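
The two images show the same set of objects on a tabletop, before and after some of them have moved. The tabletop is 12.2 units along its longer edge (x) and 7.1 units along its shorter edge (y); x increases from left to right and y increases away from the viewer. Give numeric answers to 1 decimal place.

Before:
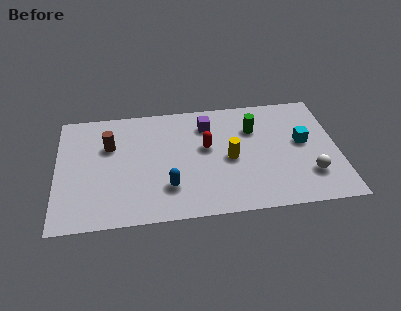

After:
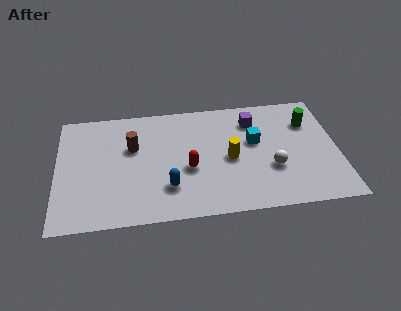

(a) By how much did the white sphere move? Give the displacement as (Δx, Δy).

(-1.6, 0.6)

The white sphere was at about (10.9, 1.9) and moved to about (9.3, 2.5).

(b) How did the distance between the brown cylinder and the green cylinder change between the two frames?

+1.4

The distance was about 6.3 in the first image and 7.7 in the second, so they moved 1.4 units further apart.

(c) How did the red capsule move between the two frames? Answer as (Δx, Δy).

(-0.8, -1.2)

The red capsule started near (6.5, 4.1) and ended near (5.7, 2.9).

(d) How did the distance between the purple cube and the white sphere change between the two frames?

-2.5

Before: roughly 5.6 units apart; after: 3.1. That's 2.5 units closer together.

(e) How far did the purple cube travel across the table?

2.0

From (6.6, 5.5) to (8.6, 5.5), the purple cube covered √(2.0² + 0.0²) ≈ 2.0 units.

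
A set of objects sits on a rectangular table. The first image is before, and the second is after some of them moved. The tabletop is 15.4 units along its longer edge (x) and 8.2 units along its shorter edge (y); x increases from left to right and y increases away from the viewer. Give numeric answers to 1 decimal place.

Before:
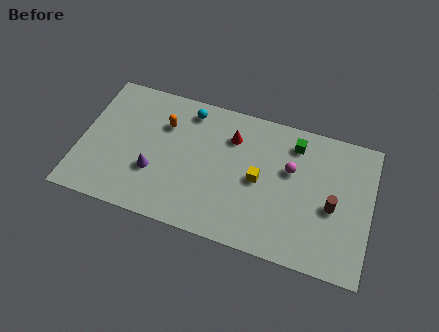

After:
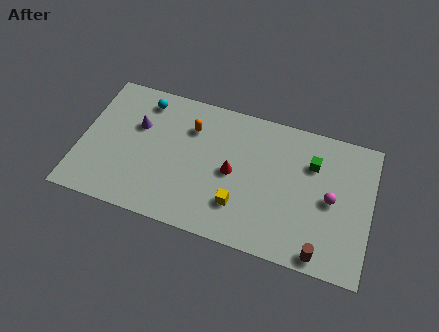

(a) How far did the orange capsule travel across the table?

1.4

From (4.3, 5.8) to (5.7, 6.0), the orange capsule covered √(1.4² + 0.2²) ≈ 1.4 units.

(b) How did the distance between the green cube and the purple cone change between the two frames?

+1.1

Before: roughly 8.2 units apart; after: 9.3. That's 1.1 units further apart.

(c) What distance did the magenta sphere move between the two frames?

2.5

From (11.1, 5.1) to (13.3, 4.0), the magenta sphere covered √(2.2² + 1.1²) ≈ 2.5 units.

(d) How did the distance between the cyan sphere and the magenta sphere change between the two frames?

+4.7

Before: roughly 5.9 units apart; after: 10.6. That's 4.7 units further apart.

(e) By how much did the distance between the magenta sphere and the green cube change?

+0.5

The distance was about 1.6 in the first image and 2.1 in the second, so they moved 0.5 units further apart.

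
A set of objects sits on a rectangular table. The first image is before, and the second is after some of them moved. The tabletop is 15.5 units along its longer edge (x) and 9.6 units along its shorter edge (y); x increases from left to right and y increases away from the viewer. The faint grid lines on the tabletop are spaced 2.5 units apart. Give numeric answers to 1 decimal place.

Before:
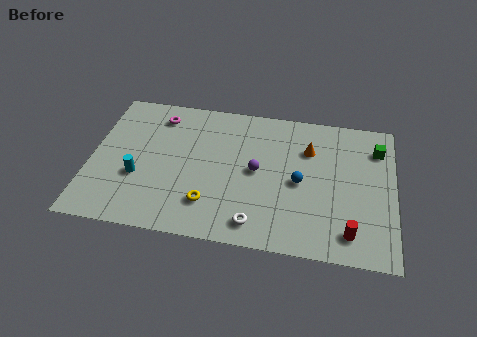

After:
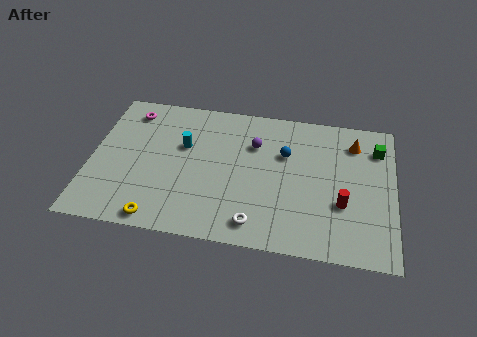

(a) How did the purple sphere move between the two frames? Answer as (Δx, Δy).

(-0.2, 1.8)

From the two frames, the purple sphere sits at roughly (8.5, 4.9) before and (8.3, 6.7) after.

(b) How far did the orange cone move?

2.4

The orange cone was near (11.1, 6.8) before and (13.4, 7.6) after, so it travelled √(2.3² + 0.8²) ≈ 2.4 units.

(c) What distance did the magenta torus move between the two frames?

1.5

From (3.3, 7.9) to (1.8, 8.0), the magenta torus covered √(1.5² + 0.1²) ≈ 1.5 units.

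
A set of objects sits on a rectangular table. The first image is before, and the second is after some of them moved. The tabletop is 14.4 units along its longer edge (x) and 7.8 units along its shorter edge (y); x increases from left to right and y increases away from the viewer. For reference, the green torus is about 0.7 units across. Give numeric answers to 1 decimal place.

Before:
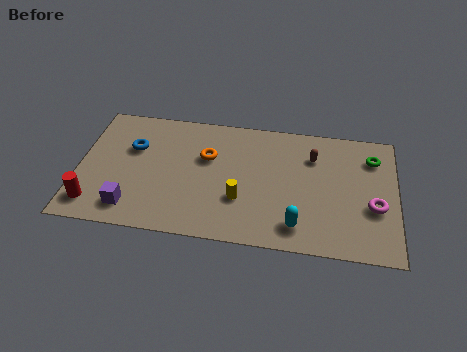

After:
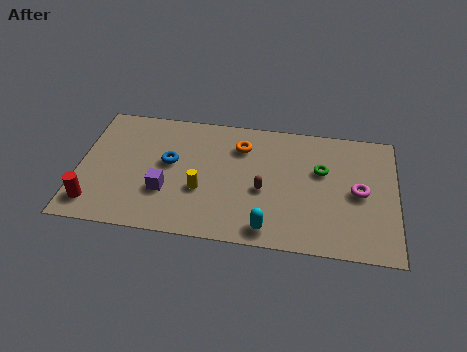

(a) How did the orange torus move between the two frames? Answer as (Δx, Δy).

(1.5, 0.9)

The orange torus was at about (5.8, 5.0) and moved to about (7.3, 5.9).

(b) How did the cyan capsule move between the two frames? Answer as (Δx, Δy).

(-1.3, -0.4)

The cyan capsule started near (10.0, 1.4) and ended near (8.7, 1.0).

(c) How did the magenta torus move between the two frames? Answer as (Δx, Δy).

(-0.7, 0.8)

From the two frames, the magenta torus sits at roughly (13.4, 3.0) before and (12.7, 3.8) after.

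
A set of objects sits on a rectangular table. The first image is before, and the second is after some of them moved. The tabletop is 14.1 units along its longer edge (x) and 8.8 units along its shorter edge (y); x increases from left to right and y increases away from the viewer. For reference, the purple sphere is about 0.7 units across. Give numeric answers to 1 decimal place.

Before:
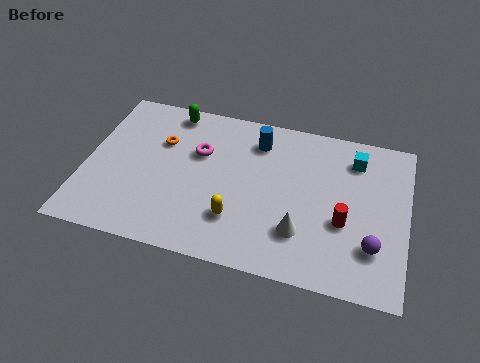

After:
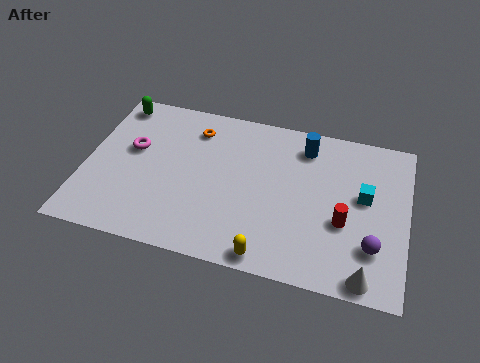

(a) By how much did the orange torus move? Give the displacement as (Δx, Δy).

(1.4, 1.1)

The orange torus started near (3.2, 5.9) and ended near (4.6, 7.0).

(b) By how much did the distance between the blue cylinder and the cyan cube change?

-0.8

Before: roughly 4.3 units apart; after: 3.5. That's 0.8 units closer together.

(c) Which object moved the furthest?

the white cone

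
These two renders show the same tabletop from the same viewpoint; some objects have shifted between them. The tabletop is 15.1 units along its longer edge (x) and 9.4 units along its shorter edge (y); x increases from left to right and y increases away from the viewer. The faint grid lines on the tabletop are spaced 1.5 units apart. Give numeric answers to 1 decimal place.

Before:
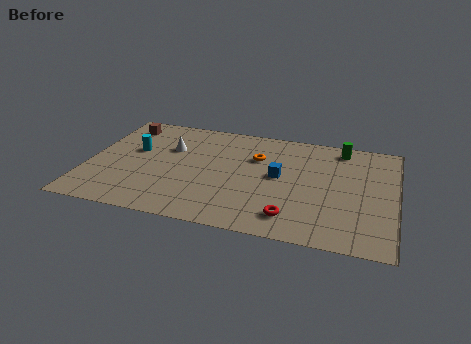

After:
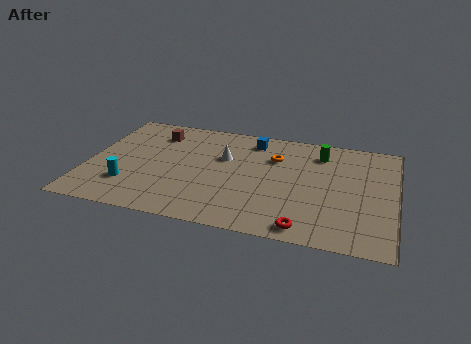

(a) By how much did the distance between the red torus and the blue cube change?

+4.1

Before: roughly 3.4 units apart; after: 7.5. That's 4.1 units further apart.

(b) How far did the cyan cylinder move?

3.1

The cyan cylinder was near (2.2, 5.6) before and (2.2, 2.5) after, so it travelled √(0.0² + 3.1²) ≈ 3.1 units.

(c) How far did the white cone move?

2.7

The white cone was near (3.9, 6.2) before and (6.6, 6.0) after, so it travelled √(2.7² + 0.2²) ≈ 2.7 units.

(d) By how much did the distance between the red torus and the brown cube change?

-0.6

The distance was about 10.7 in the first image and 10.1 in the second, so they moved 0.6 units closer together.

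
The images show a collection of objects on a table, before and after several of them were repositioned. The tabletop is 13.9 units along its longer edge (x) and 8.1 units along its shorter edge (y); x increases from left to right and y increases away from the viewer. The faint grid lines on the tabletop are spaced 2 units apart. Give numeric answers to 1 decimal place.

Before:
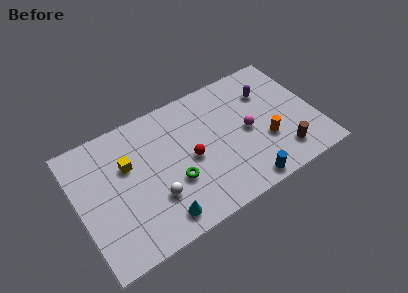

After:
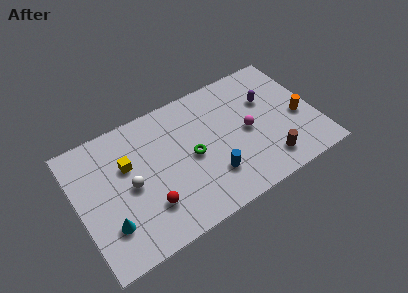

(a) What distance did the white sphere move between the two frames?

1.8

The white sphere moved from about (4.2, 2.5) to (3.0, 3.9), a distance of √(1.2² + 1.4²) ≈ 1.8.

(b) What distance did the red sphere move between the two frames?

3.1

The red sphere moved from about (6.5, 3.8) to (3.8, 2.2), a distance of √(2.7² + 1.6²) ≈ 3.1.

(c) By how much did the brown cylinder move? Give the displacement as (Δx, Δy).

(-0.9, -0.1)

From the two frames, the brown cylinder sits at roughly (11.6, 1.6) before and (10.7, 1.5) after.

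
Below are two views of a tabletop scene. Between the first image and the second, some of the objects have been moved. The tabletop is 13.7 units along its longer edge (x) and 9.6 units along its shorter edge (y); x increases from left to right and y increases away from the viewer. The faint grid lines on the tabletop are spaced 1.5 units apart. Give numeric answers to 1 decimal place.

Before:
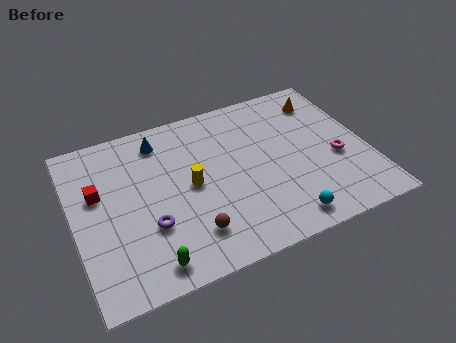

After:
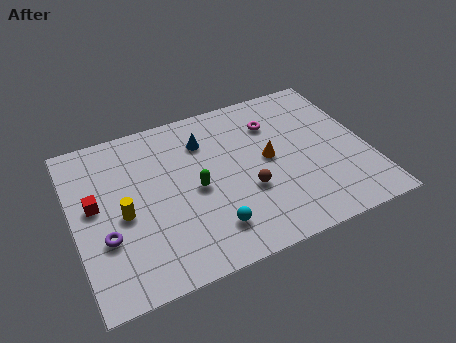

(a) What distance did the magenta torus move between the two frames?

4.1

The magenta torus was near (12.2, 3.9) before and (9.6, 7.1) after, so it travelled √(2.6² + 3.2²) ≈ 4.1 units.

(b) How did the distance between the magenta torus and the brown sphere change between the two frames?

-3.3

The distance was about 7.3 in the first image and 4.0 in the second, so they moved 3.3 units closer together.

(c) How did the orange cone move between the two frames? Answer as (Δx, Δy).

(-3.0, -2.7)

The orange cone was at about (12.1, 7.7) and moved to about (9.1, 5.0).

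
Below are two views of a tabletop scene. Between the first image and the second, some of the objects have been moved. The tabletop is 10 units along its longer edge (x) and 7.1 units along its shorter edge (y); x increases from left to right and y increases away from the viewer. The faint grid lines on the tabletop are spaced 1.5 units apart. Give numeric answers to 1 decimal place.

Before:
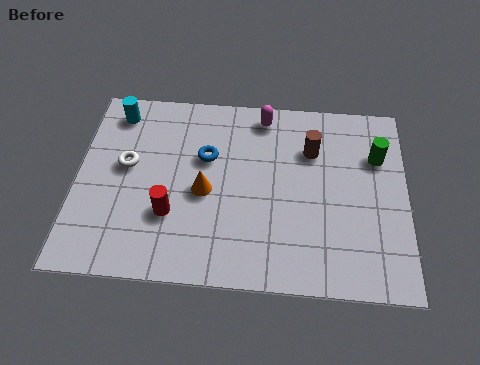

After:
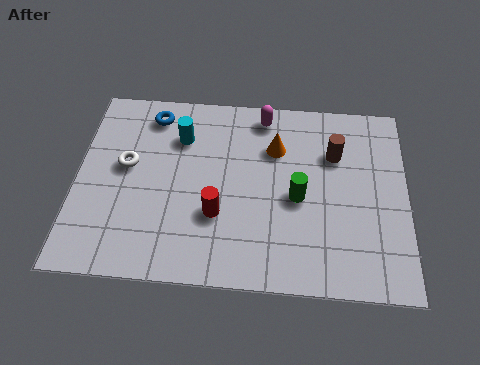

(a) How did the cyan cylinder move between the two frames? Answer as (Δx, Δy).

(2.0, -0.8)

The cyan cylinder started near (1.1, 6.0) and ended near (3.1, 5.2).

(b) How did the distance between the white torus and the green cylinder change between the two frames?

-2.4

The distance was about 7.7 in the first image and 5.3 in the second, so they moved 2.4 units closer together.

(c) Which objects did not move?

the magenta capsule and the white torus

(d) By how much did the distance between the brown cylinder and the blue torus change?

+2.5

They were about 3.2 units apart before and 5.7 after — 2.5 units further apart.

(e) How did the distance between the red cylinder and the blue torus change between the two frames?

+1.8

Before: roughly 2.4 units apart; after: 4.2. That's 1.8 units further apart.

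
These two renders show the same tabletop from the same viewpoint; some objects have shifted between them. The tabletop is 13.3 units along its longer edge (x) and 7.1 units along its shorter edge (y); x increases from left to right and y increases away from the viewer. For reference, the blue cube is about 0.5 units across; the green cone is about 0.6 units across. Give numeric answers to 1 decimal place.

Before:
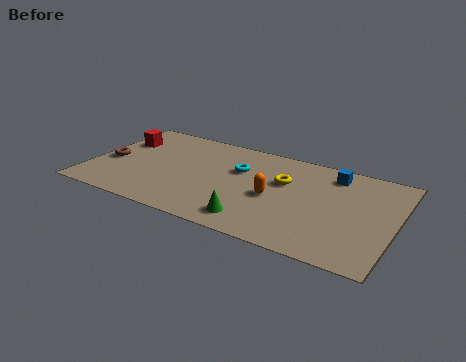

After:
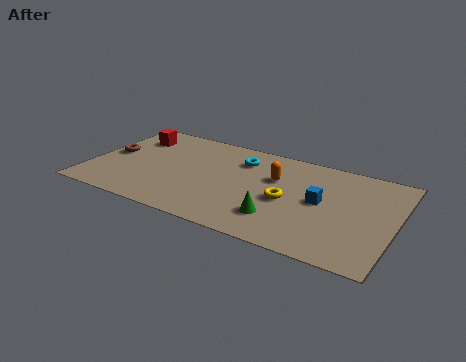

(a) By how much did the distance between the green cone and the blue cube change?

-3.0

The distance was about 5.5 in the first image and 2.5 in the second, so they moved 3.0 units closer together.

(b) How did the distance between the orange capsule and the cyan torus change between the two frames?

-0.4

They were about 2.2 units apart before and 1.8 after — 0.4 units closer together.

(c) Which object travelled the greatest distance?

the blue cube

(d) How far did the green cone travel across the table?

1.2

From (7.5, 1.2) to (8.5, 1.8), the green cone covered √(1.0² + 0.6²) ≈ 1.2 units.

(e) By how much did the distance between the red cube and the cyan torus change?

-0.5

Before: roughly 5.4 units apart; after: 4.9. That's 0.5 units closer together.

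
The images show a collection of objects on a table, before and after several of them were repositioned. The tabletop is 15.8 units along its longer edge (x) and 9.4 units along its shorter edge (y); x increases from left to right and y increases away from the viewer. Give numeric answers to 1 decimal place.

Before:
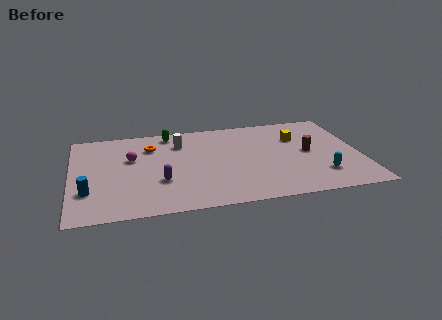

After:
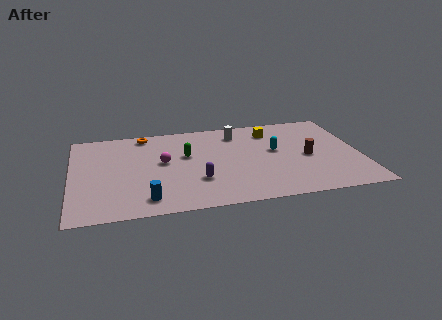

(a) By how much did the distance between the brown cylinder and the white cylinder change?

-2.4

They were about 7.4 units apart before and 5.0 after — 2.4 units closer together.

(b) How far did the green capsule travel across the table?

2.7

From (5.5, 8.3) to (6.3, 5.7), the green capsule covered √(0.8² + 2.6²) ≈ 2.7 units.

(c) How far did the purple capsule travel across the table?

2.0

From (4.8, 3.2) to (6.8, 2.9), the purple capsule covered √(2.0² + 0.3²) ≈ 2.0 units.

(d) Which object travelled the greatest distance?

the cyan capsule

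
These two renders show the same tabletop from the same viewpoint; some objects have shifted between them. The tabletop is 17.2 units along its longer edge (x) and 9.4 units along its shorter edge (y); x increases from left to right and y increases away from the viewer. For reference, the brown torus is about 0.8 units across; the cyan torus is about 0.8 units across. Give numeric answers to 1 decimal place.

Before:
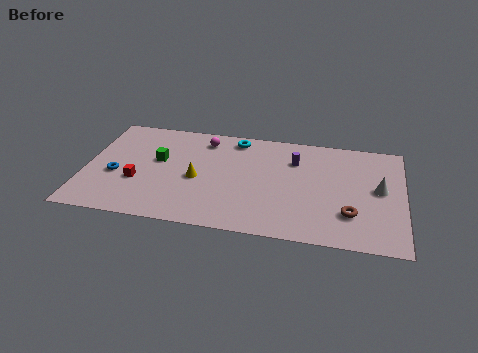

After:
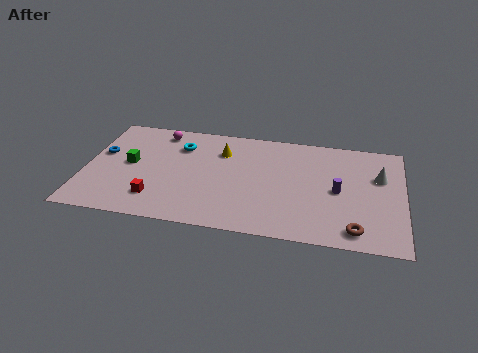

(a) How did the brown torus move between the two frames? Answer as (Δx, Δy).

(0.3, -1.3)

The brown torus was at about (14.4, 2.6) and moved to about (14.7, 1.3).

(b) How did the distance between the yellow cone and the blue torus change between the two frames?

+2.2

The distance was about 4.4 in the first image and 6.6 in the second, so they moved 2.2 units further apart.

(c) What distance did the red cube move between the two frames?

1.7

From (2.9, 3.4) to (4.0, 2.1), the red cube covered √(1.1² + 1.3²) ≈ 1.7 units.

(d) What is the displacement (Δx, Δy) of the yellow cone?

(1.2, 2.7)

The yellow cone started near (6.1, 4.2) and ended near (7.3, 6.9).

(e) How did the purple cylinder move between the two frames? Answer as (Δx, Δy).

(2.4, -2.3)

From the two frames, the purple cylinder sits at roughly (11.3, 6.8) before and (13.7, 4.5) after.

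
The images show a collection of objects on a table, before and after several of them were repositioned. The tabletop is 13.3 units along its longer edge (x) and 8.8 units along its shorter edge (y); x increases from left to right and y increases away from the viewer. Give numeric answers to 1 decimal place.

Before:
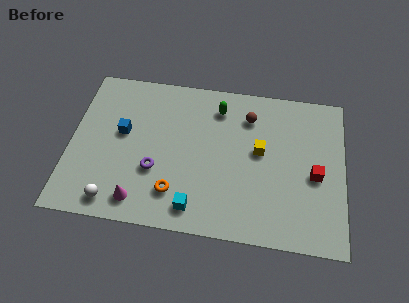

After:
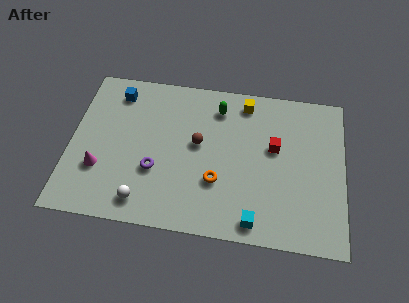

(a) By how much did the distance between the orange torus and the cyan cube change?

+1.5

The distance was about 1.2 in the first image and 2.7 in the second, so they moved 1.5 units further apart.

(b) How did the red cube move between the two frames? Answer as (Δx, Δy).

(-2.0, 1.3)

From the two frames, the red cube sits at roughly (11.9, 3.9) before and (9.9, 5.2) after.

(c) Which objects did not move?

the purple torus and the green capsule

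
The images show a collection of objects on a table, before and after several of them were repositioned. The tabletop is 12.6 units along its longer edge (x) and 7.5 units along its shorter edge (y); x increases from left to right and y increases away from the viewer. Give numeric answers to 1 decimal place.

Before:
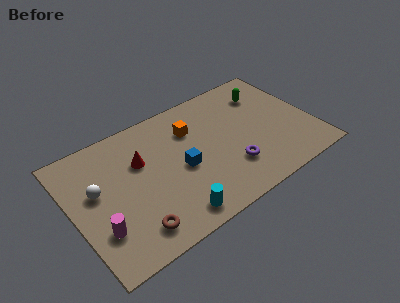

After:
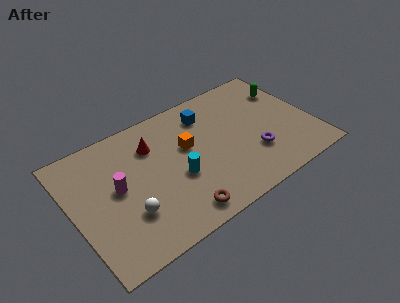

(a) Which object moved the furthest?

the blue cube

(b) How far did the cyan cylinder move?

2.1

The cyan cylinder moved from about (4.7, 1.0) to (5.3, 3.0), a distance of √(0.6² + 2.0²) ≈ 2.1.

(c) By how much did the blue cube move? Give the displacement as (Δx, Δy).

(1.8, 2.5)

From the two frames, the blue cube sits at roughly (5.6, 3.4) before and (7.4, 5.9) after.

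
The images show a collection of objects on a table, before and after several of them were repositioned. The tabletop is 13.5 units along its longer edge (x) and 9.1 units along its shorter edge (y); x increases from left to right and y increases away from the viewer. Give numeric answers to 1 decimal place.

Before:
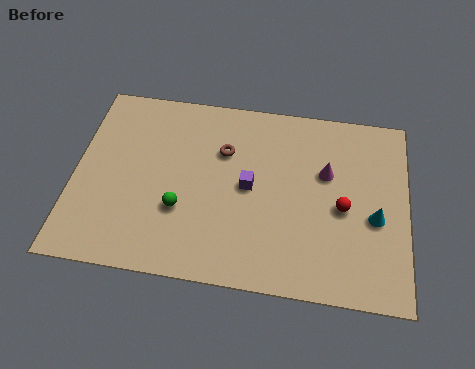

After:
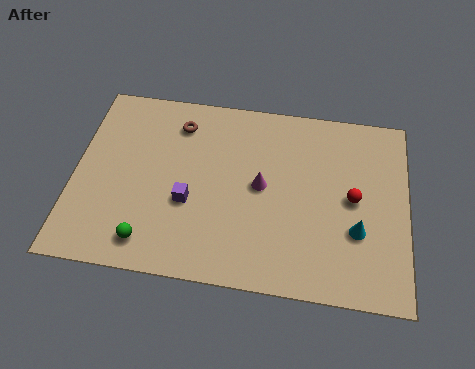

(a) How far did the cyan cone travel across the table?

1.0

The cyan cone moved from about (12.2, 3.8) to (11.5, 3.1), a distance of √(0.7² + 0.7²) ≈ 1.0.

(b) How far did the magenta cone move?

2.8

From (10.2, 5.7) to (7.6, 4.7), the magenta cone covered √(2.6² + 1.0²) ≈ 2.8 units.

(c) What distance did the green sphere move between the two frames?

2.1

The green sphere moved from about (4.4, 3.1) to (3.2, 1.4), a distance of √(1.2² + 1.7²) ≈ 2.1.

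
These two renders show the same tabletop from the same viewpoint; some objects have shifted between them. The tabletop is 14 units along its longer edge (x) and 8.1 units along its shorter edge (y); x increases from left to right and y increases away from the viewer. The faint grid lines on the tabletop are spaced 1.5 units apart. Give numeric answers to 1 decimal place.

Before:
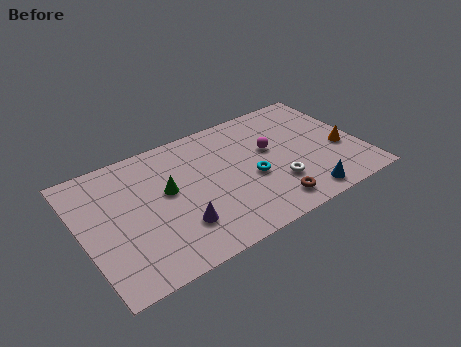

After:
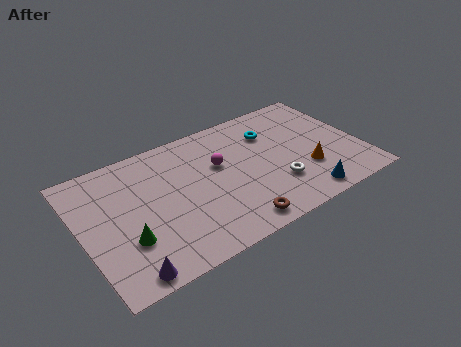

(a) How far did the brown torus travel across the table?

1.9

The brown torus moved from about (9.0, 1.3) to (7.1, 1.0), a distance of √(1.9² + 0.3²) ≈ 1.9.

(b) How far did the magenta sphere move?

2.6

From (9.6, 4.8) to (7.0, 5.0), the magenta sphere covered √(2.6² + 0.2²) ≈ 2.6 units.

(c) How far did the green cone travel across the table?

3.0

The green cone moved from about (4.3, 4.6) to (2.0, 2.6), a distance of √(2.3² + 2.0²) ≈ 3.0.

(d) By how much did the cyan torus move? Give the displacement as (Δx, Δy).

(1.4, 2.5)

From the two frames, the cyan torus sits at roughly (8.4, 3.4) before and (9.8, 5.9) after.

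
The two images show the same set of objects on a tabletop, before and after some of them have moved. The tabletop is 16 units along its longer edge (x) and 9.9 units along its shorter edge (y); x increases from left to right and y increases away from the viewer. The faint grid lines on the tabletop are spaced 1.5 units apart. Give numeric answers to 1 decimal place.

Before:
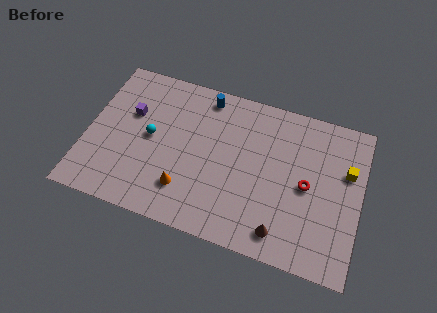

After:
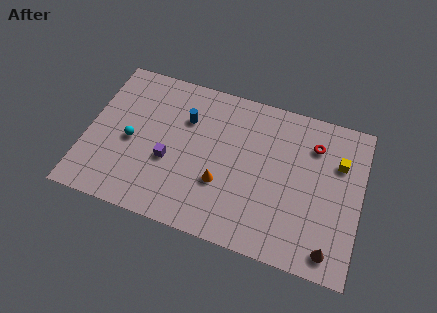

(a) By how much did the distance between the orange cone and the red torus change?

-0.8

The distance was about 7.3 in the first image and 6.5 in the second, so they moved 0.8 units closer together.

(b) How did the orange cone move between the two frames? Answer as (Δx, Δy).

(2.0, 1.0)

From the two frames, the orange cone sits at roughly (6.0, 2.4) before and (8.0, 3.4) after.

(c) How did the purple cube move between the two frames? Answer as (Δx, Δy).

(2.5, -2.4)

From the two frames, the purple cube sits at roughly (2.4, 6.3) before and (4.9, 3.9) after.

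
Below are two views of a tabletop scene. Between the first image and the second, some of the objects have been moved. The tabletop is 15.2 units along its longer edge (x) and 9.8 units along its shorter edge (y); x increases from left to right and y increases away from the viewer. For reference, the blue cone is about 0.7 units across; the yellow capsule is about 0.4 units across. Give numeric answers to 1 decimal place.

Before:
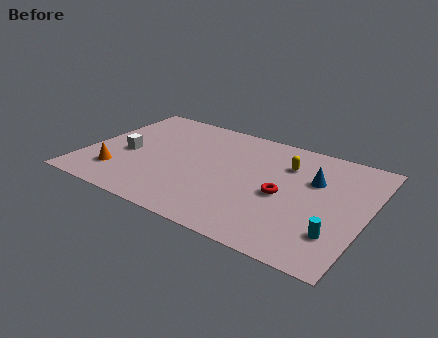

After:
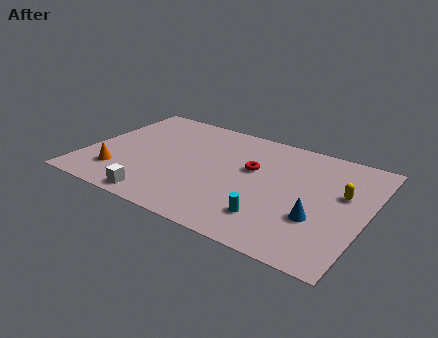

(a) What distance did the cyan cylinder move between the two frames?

3.4

From (13.9, 2.5) to (10.5, 2.2), the cyan cylinder covered √(3.4² + 0.3²) ≈ 3.4 units.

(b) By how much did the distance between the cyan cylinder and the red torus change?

+0.4

The distance was about 3.6 in the first image and 4.0 in the second, so they moved 0.4 units further apart.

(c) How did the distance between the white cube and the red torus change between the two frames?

-2.1

Before: roughly 8.6 units apart; after: 6.5. That's 2.1 units closer together.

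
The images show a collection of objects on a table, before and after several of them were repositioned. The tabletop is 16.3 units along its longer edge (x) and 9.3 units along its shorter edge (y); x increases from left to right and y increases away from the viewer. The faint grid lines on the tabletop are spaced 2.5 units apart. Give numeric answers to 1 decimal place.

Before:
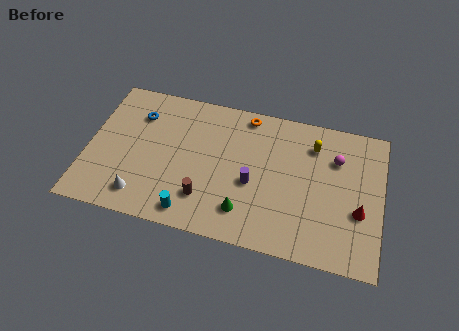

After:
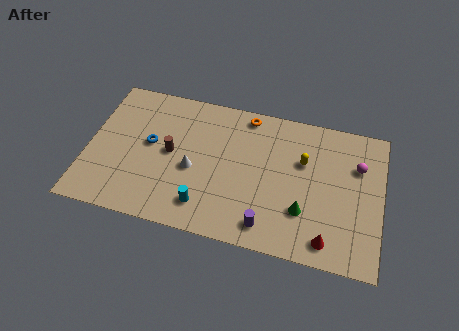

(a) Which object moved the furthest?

the white cone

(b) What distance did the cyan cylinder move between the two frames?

0.9

The cyan cylinder was near (6.0, 1.2) before and (6.7, 1.8) after, so it travelled √(0.7² + 0.6²) ≈ 0.9 units.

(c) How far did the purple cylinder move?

2.7

The purple cylinder was near (9.2, 3.9) before and (10.2, 1.4) after, so it travelled √(1.0² + 2.5²) ≈ 2.7 units.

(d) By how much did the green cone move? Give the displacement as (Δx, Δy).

(3.2, 0.8)

The green cone started near (8.9, 2.0) and ended near (12.1, 2.8).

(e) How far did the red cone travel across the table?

2.7

The red cone moved from about (15.1, 3.5) to (13.5, 1.3), a distance of √(1.6² + 2.2²) ≈ 2.7.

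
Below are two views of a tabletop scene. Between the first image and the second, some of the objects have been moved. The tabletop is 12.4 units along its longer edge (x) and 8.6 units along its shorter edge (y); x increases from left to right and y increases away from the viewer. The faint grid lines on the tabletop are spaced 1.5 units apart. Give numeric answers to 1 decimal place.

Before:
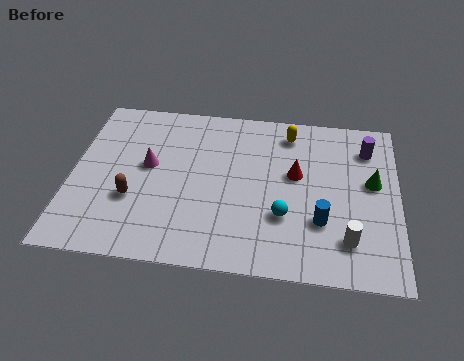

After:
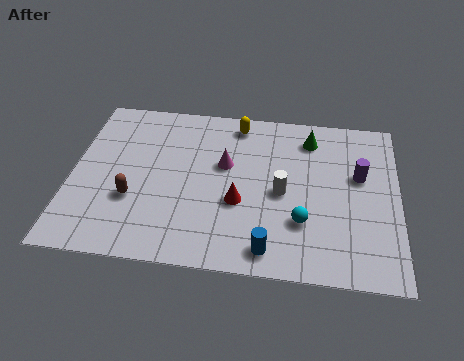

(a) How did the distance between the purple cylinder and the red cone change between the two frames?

+1.7

They were about 3.2 units apart before and 4.9 after — 1.7 units further apart.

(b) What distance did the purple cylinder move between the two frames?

1.5

The purple cylinder was near (11.2, 6.7) before and (10.9, 5.2) after, so it travelled √(0.3² + 1.5²) ≈ 1.5 units.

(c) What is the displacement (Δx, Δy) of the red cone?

(-2.1, -1.7)

The red cone started near (8.5, 5.0) and ended near (6.4, 3.3).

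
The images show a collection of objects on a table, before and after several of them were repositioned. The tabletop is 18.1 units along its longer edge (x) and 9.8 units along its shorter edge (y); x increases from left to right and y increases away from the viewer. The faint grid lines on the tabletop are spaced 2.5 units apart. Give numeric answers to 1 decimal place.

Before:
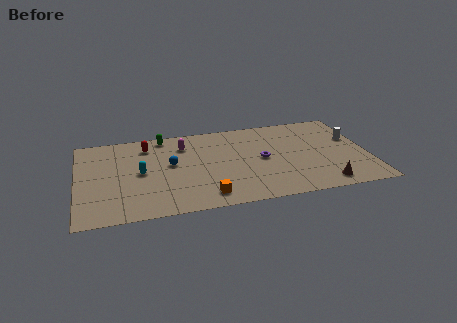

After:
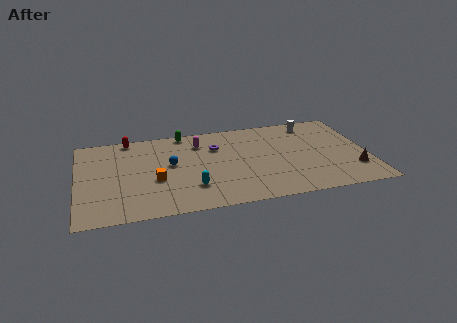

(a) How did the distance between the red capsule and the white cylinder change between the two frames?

-1.4

They were about 13.0 units apart before and 11.6 after — 1.4 units closer together.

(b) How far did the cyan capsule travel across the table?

3.9

The cyan capsule was near (3.9, 4.9) before and (7.0, 2.6) after, so it travelled √(3.1² + 2.3²) ≈ 3.9 units.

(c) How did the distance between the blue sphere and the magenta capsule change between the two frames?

+0.6

The distance was about 2.2 in the first image and 2.8 in the second, so they moved 0.6 units further apart.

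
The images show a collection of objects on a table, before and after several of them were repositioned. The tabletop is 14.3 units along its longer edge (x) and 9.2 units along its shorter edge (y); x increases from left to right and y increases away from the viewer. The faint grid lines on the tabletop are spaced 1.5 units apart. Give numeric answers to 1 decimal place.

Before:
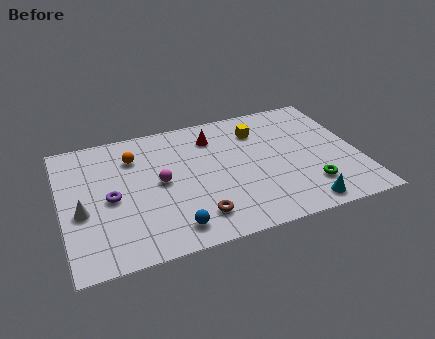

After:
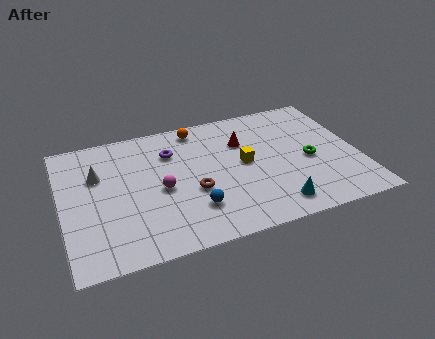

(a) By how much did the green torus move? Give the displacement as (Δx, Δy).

(0.2, 1.9)

From the two frames, the green torus sits at roughly (11.7, 2.2) before and (11.9, 4.1) after.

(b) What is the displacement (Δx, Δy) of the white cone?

(0.9, 2.3)

From the two frames, the white cone sits at roughly (0.9, 3.8) before and (1.8, 6.1) after.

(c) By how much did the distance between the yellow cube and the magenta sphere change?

-1.4

The distance was about 5.5 in the first image and 4.1 in the second, so they moved 1.4 units closer together.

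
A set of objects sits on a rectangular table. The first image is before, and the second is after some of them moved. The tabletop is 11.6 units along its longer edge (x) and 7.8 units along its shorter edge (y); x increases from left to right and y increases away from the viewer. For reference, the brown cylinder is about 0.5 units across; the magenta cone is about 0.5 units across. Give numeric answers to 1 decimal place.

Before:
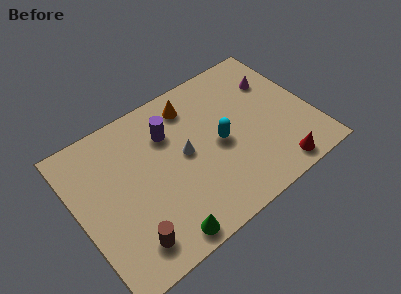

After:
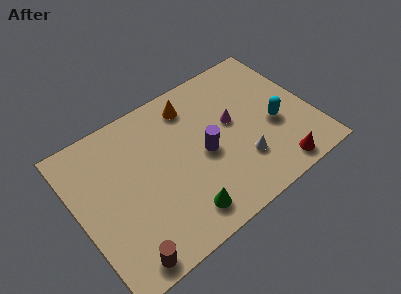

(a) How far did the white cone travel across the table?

3.1

From (5.3, 4.1) to (7.8, 2.2), the white cone covered √(2.5² + 1.9²) ≈ 3.1 units.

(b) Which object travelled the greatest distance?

the white cone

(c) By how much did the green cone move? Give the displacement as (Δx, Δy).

(1.1, 0.5)

The green cone started near (3.5, 0.8) and ended near (4.6, 1.3).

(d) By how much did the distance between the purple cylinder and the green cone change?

-2.2

The distance was about 5.0 in the first image and 2.8 in the second, so they moved 2.2 units closer together.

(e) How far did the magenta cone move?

2.6

From (10.2, 5.5) to (7.8, 4.4), the magenta cone covered √(2.4² + 1.1²) ≈ 2.6 units.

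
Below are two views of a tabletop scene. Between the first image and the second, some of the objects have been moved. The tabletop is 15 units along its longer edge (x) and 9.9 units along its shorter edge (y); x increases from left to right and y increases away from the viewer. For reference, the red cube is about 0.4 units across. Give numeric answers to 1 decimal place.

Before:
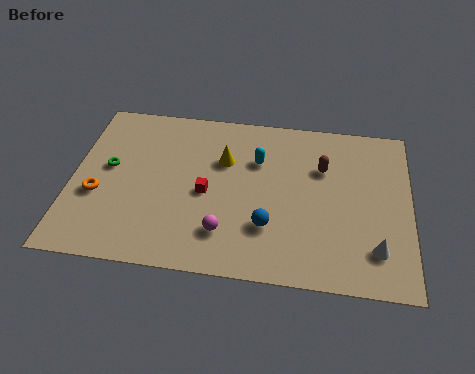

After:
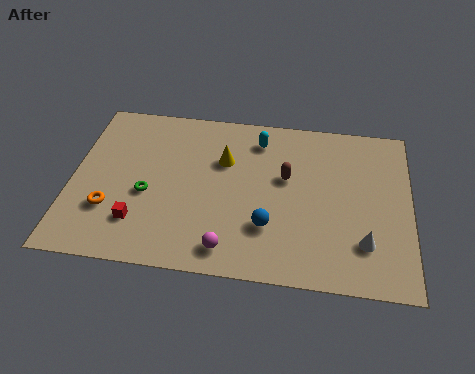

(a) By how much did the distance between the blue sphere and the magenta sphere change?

+0.3

The distance was about 2.0 in the first image and 2.3 in the second, so they moved 0.3 units further apart.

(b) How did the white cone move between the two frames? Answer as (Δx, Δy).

(-0.5, 0.3)

The white cone was at about (13.5, 2.2) and moved to about (13.0, 2.5).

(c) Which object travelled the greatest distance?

the red cube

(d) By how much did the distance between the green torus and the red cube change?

-2.8

They were about 4.5 units apart before and 1.7 after — 2.8 units closer together.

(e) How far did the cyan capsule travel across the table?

1.3

The cyan capsule moved from about (8.2, 6.8) to (8.2, 8.1), a distance of √(0.0² + 1.3²) ≈ 1.3.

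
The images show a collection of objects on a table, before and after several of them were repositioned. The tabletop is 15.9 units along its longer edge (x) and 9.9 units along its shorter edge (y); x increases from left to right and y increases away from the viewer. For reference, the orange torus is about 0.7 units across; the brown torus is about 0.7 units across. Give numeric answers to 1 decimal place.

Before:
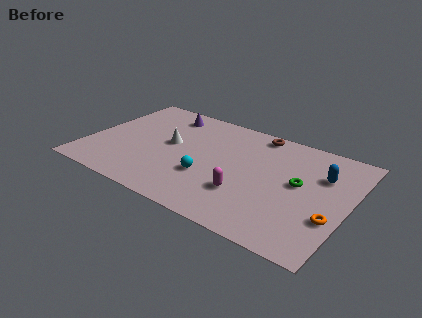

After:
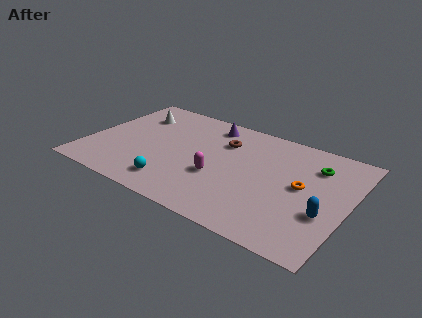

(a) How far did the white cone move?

3.3

The white cone was near (4.9, 5.4) before and (2.3, 7.4) after, so it travelled √(2.6² + 2.0²) ≈ 3.3 units.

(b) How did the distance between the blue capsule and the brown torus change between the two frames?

+2.8

They were about 4.8 units apart before and 7.6 after — 2.8 units further apart.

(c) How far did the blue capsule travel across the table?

3.4

The blue capsule moved from about (14.1, 6.8) to (14.7, 3.5), a distance of √(0.6² + 3.3²) ≈ 3.4.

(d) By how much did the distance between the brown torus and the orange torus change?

-2.3

The distance was about 7.7 in the first image and 5.4 in the second, so they moved 2.3 units closer together.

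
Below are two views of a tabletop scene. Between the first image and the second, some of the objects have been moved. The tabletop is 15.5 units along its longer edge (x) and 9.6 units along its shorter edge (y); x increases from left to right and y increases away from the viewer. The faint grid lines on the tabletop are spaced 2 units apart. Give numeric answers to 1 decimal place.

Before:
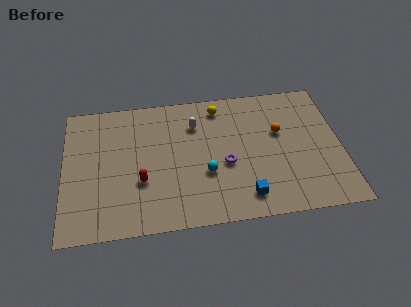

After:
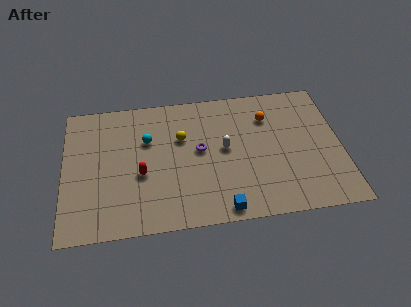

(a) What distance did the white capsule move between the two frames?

2.6

The white capsule was near (7.4, 7.1) before and (9.0, 5.1) after, so it travelled √(1.6² + 2.0²) ≈ 2.6 units.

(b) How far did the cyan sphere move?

4.3

From (7.9, 3.5) to (4.7, 6.3), the cyan sphere covered √(3.2² + 2.8²) ≈ 4.3 units.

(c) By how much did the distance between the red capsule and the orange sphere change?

-0.3

They were about 8.2 units apart before and 7.9 after — 0.3 units closer together.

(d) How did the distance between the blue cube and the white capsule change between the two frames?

-1.9

They were about 6.1 units apart before and 4.2 after — 1.9 units closer together.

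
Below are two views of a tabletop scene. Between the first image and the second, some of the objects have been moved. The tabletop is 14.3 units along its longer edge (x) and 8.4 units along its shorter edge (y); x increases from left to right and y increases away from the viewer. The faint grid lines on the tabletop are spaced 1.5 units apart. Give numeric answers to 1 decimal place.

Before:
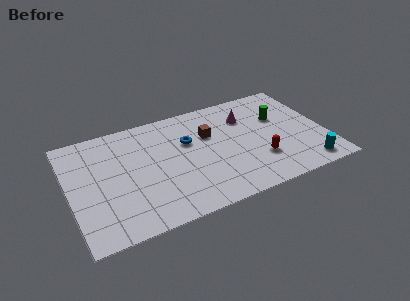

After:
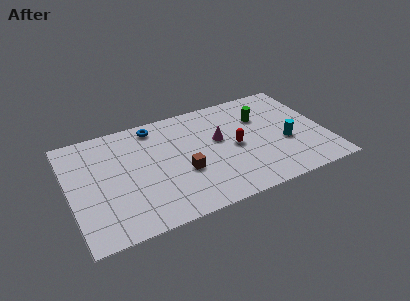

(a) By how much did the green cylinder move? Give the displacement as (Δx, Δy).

(-1.0, 0.4)

The green cylinder was at about (11.9, 5.4) and moved to about (10.9, 5.8).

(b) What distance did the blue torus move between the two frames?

2.5

The blue torus moved from about (6.7, 5.4) to (5.0, 7.3), a distance of √(1.7² + 1.9²) ≈ 2.5.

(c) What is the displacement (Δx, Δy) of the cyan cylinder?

(-0.9, 2.2)

The cyan cylinder was at about (12.9, 1.1) and moved to about (12.0, 3.3).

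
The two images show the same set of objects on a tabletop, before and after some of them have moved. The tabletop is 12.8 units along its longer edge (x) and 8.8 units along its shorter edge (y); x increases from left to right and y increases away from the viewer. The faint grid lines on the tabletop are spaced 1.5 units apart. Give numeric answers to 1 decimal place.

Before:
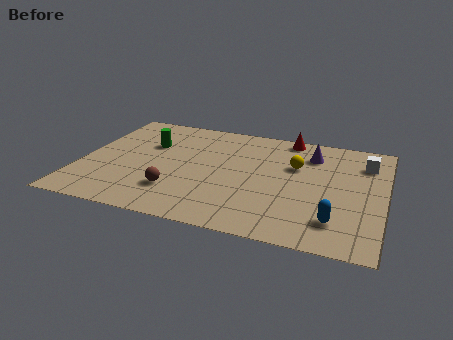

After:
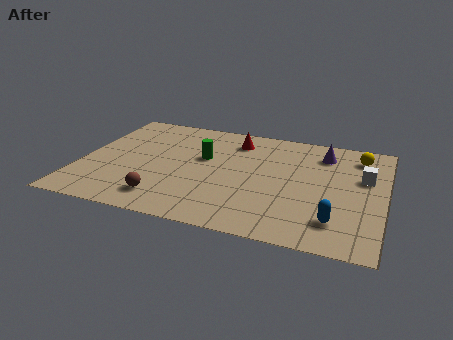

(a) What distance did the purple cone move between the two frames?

0.5

From (9.6, 6.8) to (10.1, 7.0), the purple cone covered √(0.5² + 0.2²) ≈ 0.5 units.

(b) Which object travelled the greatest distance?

the yellow sphere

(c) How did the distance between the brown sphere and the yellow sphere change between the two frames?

+3.7

The distance was about 5.9 in the first image and 9.6 in the second, so they moved 3.7 units further apart.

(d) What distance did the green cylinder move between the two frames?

2.5

From (2.7, 5.8) to (5.1, 5.3), the green cylinder covered √(2.4² + 0.5²) ≈ 2.5 units.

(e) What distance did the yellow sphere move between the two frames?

3.0

From (9.0, 5.7) to (11.6, 7.2), the yellow sphere covered √(2.6² + 1.5²) ≈ 3.0 units.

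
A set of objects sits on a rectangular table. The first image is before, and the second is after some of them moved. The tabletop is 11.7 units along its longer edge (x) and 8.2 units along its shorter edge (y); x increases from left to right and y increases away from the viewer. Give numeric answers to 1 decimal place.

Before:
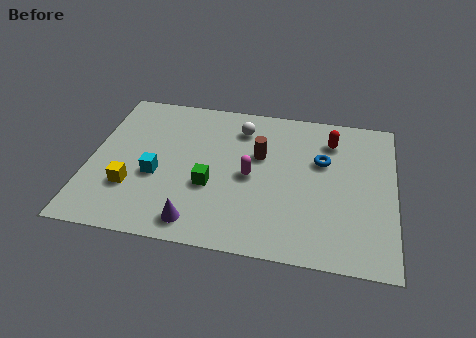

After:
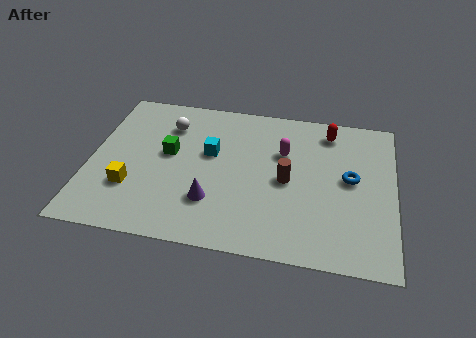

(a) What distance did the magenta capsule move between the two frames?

1.9

From (6.2, 3.9) to (7.4, 5.4), the magenta capsule covered √(1.2² + 1.5²) ≈ 1.9 units.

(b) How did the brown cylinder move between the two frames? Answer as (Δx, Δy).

(1.1, -1.2)

The brown cylinder started near (6.5, 5.1) and ended near (7.6, 3.9).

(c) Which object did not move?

the yellow cube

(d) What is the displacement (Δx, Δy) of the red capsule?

(-0.1, 0.5)

The red capsule was at about (9.2, 6.4) and moved to about (9.1, 6.9).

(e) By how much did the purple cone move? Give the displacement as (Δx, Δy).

(0.5, 1.2)

From the two frames, the purple cone sits at roughly (4.3, 1.1) before and (4.8, 2.3) after.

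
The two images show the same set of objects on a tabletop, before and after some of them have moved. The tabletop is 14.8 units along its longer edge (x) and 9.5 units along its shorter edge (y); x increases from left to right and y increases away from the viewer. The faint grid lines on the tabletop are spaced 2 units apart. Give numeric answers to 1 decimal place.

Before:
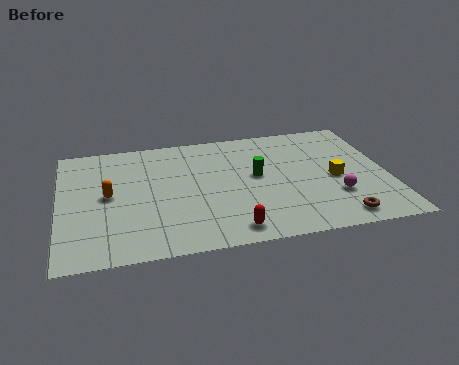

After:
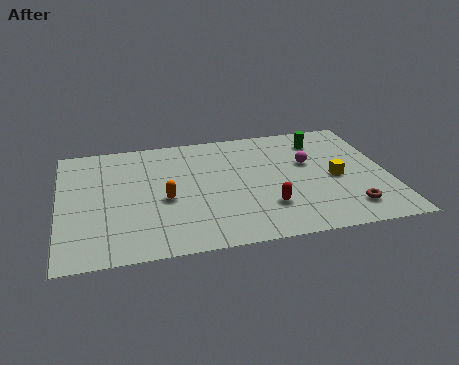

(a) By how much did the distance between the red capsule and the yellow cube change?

-2.2

Before: roughly 5.8 units apart; after: 3.6. That's 2.2 units closer together.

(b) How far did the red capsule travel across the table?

2.2

The red capsule moved from about (7.5, 1.2) to (9.2, 2.6), a distance of √(1.7² + 1.4²) ≈ 2.2.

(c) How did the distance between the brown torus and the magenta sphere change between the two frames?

+2.6

The distance was about 1.7 in the first image and 4.3 in the second, so they moved 2.6 units further apart.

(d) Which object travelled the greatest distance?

the green cylinder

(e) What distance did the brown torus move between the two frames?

0.8

From (12.3, 1.2) to (12.8, 1.8), the brown torus covered √(0.5² + 0.6²) ≈ 0.8 units.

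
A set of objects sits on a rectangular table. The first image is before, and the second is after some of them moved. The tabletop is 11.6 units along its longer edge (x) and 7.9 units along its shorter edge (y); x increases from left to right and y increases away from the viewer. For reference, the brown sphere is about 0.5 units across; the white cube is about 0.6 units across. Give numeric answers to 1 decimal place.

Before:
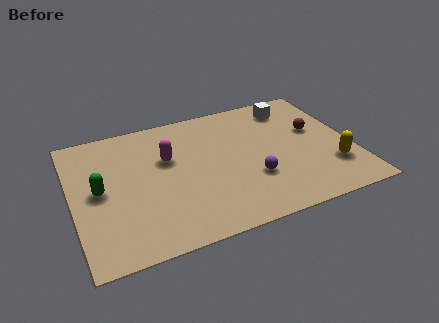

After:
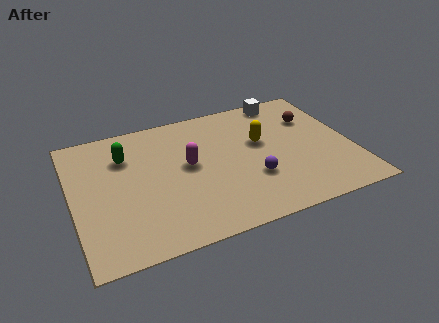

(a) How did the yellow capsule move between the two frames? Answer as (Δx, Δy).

(-2.7, 2.5)

The yellow capsule started near (10.6, 2.2) and ended near (7.9, 4.7).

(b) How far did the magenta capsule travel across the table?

1.1

From (4.0, 5.0) to (4.8, 4.3), the magenta capsule covered √(0.8² + 0.7²) ≈ 1.1 units.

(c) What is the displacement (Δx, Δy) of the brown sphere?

(0.0, 0.8)

The brown sphere started near (10.2, 4.7) and ended near (10.2, 5.5).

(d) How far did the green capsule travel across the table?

2.1

The green capsule moved from about (1.1, 4.0) to (2.3, 5.7), a distance of √(1.2² + 1.7²) ≈ 2.1.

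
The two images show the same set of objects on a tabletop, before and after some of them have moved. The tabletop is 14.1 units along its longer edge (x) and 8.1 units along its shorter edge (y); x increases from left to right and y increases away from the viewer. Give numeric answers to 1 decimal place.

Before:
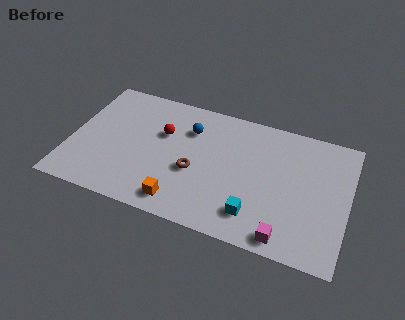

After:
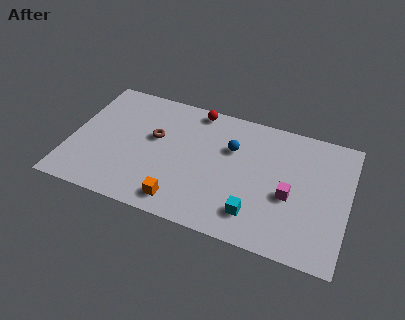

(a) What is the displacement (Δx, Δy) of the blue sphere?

(2.2, -0.5)

From the two frames, the blue sphere sits at roughly (5.9, 5.9) before and (8.1, 5.4) after.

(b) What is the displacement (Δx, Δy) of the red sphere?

(1.5, 2.1)

From the two frames, the red sphere sits at roughly (4.6, 5.2) before and (6.1, 7.3) after.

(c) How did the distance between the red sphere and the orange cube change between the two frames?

+1.9

Before: roughly 4.2 units apart; after: 6.1. That's 1.9 units further apart.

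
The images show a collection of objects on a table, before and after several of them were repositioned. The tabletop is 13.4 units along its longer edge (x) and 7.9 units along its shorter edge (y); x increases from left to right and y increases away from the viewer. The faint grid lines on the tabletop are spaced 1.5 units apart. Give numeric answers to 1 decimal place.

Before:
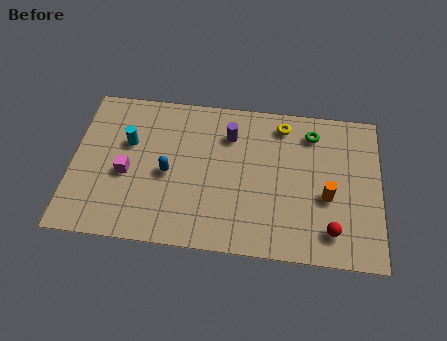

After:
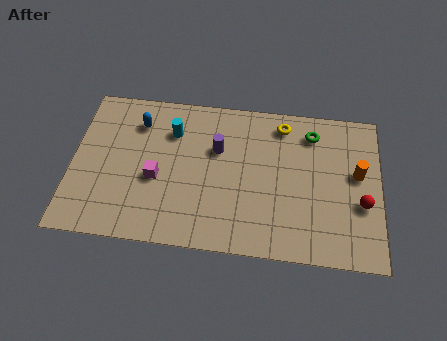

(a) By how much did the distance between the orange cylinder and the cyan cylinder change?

-0.7

They were about 8.9 units apart before and 8.2 after — 0.7 units closer together.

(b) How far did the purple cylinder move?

0.9

From (6.8, 5.9) to (6.3, 5.1), the purple cylinder covered √(0.5² + 0.8²) ≈ 0.9 units.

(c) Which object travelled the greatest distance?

the blue capsule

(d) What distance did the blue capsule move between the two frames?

2.9

The blue capsule moved from about (4.2, 3.6) to (2.8, 6.1), a distance of √(1.4² + 2.5²) ≈ 2.9.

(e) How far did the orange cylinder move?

1.8

From (11.1, 3.2) to (12.4, 4.5), the orange cylinder covered √(1.3² + 1.3²) ≈ 1.8 units.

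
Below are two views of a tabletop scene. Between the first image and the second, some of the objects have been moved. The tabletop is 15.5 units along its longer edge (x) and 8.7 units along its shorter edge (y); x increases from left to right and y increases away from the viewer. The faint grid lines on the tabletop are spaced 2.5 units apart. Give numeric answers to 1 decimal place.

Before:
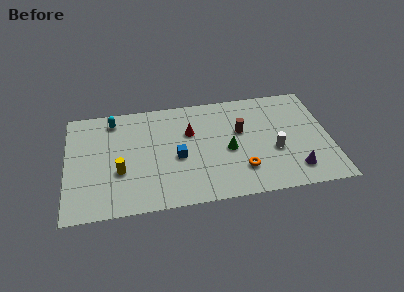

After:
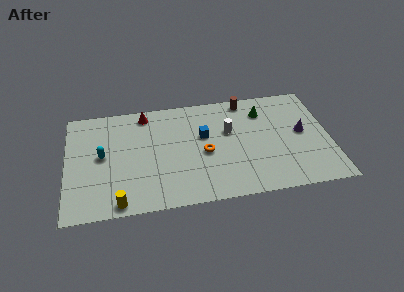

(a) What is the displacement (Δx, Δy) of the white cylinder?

(-2.6, 2.0)

The white cylinder started near (12.2, 3.4) and ended near (9.6, 5.4).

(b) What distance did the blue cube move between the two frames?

2.2

The blue cube moved from about (6.5, 3.8) to (8.1, 5.3), a distance of √(1.6² + 1.5²) ≈ 2.2.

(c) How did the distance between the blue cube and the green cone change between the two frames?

+0.9

They were about 3.0 units apart before and 3.9 after — 0.9 units further apart.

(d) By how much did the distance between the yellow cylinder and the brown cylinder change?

+2.9

The distance was about 7.5 in the first image and 10.4 in the second, so they moved 2.9 units further apart.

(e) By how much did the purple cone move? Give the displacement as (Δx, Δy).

(0.6, 2.9)

The purple cone started near (13.3, 1.7) and ended near (13.9, 4.6).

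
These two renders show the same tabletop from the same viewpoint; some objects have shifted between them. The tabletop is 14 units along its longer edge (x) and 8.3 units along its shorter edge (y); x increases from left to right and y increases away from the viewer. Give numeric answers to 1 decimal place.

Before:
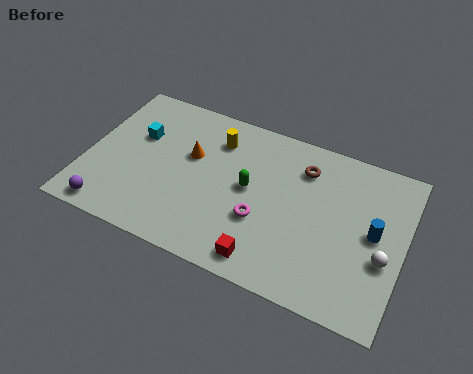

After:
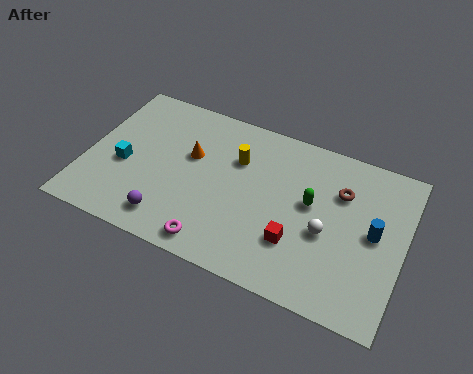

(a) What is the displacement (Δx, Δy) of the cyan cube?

(-0.4, -1.8)

The cyan cube started near (2.1, 5.3) and ended near (1.7, 3.5).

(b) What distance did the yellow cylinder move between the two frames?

1.2

From (5.5, 6.4) to (6.5, 5.7), the yellow cylinder covered √(1.0² + 0.7²) ≈ 1.2 units.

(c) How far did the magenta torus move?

2.7

The magenta torus was near (7.9, 3.0) before and (6.1, 1.0) after, so it travelled √(1.8² + 2.0²) ≈ 2.7 units.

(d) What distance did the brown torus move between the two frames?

1.8

From (9.4, 6.4) to (11.1, 5.8), the brown torus covered √(1.7² + 0.6²) ≈ 1.8 units.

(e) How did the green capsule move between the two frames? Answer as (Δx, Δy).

(2.7, 0.3)

The green capsule was at about (7.2, 4.4) and moved to about (9.9, 4.7).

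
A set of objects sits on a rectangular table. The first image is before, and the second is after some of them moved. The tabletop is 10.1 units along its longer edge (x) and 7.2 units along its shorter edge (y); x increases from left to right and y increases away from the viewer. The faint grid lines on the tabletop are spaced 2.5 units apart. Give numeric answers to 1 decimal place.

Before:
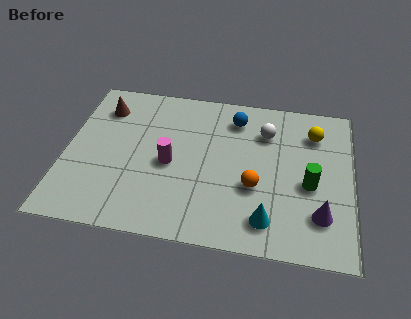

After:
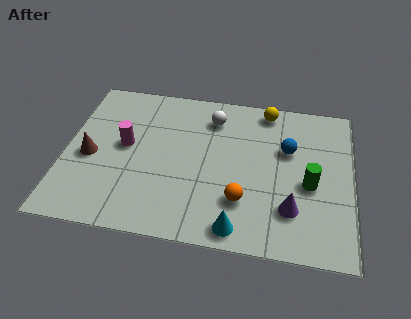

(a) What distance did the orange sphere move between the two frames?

0.8

From (6.7, 2.7) to (6.3, 2.0), the orange sphere covered √(0.4² + 0.7²) ≈ 0.8 units.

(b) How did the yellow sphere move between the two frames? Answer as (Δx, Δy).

(-1.7, 0.9)

From the two frames, the yellow sphere sits at roughly (8.7, 5.5) before and (7.0, 6.4) after.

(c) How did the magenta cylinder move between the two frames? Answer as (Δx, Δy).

(-1.6, 0.6)

The magenta cylinder was at about (3.7, 3.3) and moved to about (2.1, 3.9).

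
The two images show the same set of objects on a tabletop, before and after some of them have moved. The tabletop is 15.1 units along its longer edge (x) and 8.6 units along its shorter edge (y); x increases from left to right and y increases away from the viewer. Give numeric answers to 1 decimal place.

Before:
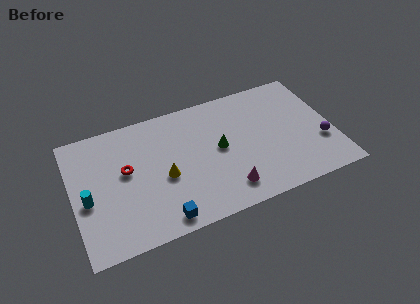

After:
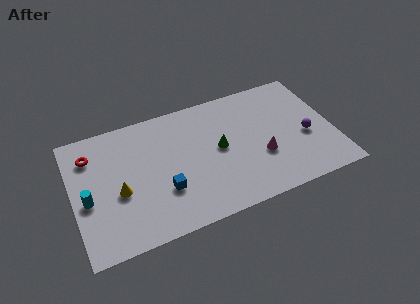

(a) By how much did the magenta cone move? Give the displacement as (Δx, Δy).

(2.2, 1.5)

From the two frames, the magenta cone sits at roughly (8.6, 1.6) before and (10.8, 3.1) after.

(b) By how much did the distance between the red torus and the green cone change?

+2.2

The distance was about 5.4 in the first image and 7.6 in the second, so they moved 2.2 units further apart.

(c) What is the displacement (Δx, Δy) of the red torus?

(-1.9, 1.7)

The red torus was at about (3.1, 4.9) and moved to about (1.2, 6.6).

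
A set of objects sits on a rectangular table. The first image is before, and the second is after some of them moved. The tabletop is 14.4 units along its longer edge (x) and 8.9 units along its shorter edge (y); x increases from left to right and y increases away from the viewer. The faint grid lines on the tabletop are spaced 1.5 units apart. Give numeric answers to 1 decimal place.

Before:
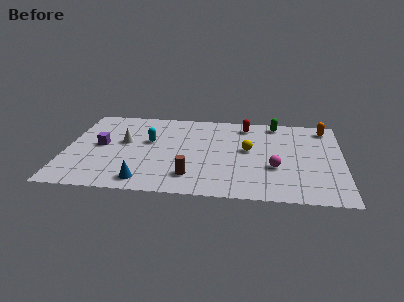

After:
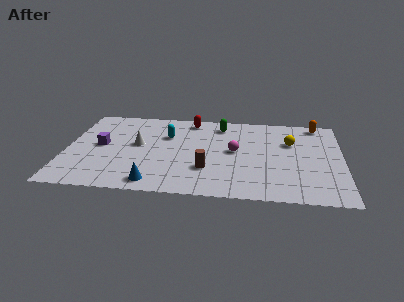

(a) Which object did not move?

the purple cube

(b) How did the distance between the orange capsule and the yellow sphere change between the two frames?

-2.3

Before: roughly 4.8 units apart; after: 2.5. That's 2.3 units closer together.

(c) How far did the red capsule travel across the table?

2.9

From (9.3, 7.5) to (6.4, 7.8), the red capsule covered √(2.9² + 0.3²) ≈ 2.9 units.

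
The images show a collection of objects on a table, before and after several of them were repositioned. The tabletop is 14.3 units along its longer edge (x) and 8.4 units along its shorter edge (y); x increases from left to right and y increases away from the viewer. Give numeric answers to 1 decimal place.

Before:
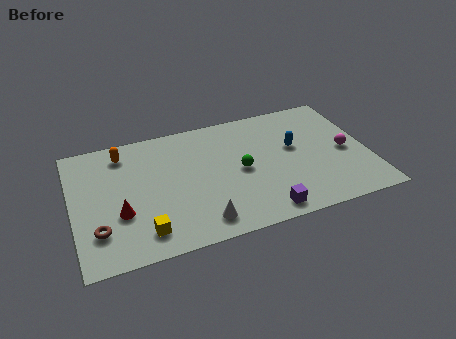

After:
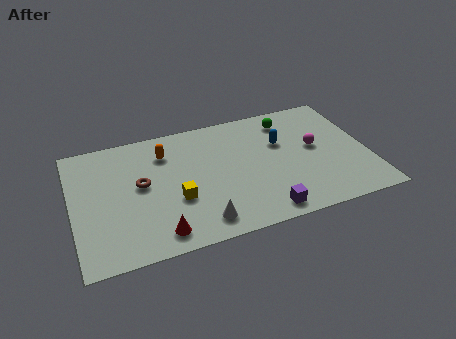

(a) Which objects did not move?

the white cone and the purple cube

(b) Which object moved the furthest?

the green sphere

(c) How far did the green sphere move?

3.8

From (8.1, 4.1) to (10.7, 6.9), the green sphere covered √(2.6² + 2.8²) ≈ 3.8 units.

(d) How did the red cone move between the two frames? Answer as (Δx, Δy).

(1.7, -1.8)

From the two frames, the red cone sits at roughly (2.2, 3.0) before and (3.9, 1.2) after.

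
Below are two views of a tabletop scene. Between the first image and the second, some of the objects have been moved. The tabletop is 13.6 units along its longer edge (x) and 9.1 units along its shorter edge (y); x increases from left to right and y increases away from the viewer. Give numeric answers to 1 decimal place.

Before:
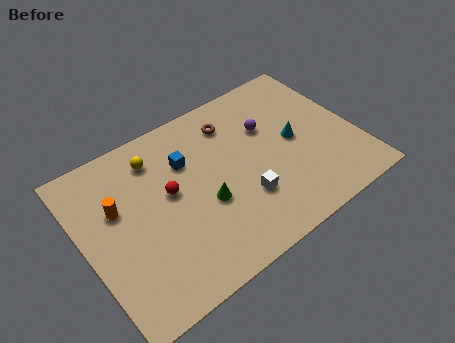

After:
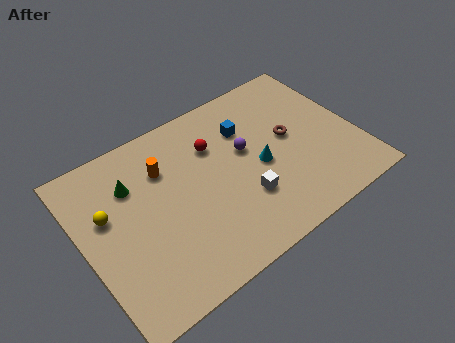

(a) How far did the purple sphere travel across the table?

1.5

The purple sphere was near (9.5, 6.0) before and (8.2, 5.3) after, so it travelled √(1.3² + 0.7²) ≈ 1.5 units.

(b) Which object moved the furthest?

the green cone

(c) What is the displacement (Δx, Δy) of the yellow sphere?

(-2.7, -1.7)

The yellow sphere started near (4.0, 7.3) and ended near (1.3, 5.6).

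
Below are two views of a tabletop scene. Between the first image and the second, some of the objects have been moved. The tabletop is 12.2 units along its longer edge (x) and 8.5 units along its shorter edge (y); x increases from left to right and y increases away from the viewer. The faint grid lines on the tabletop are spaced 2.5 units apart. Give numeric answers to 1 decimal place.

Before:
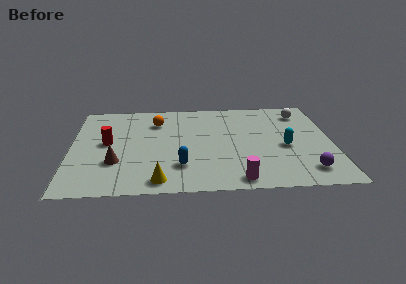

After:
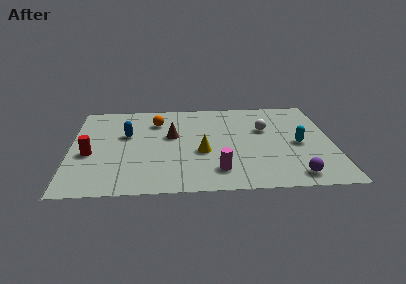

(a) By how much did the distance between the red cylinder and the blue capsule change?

-1.7

Before: roughly 4.1 units apart; after: 2.4. That's 1.7 units closer together.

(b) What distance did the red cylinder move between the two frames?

1.3

The red cylinder moved from about (1.7, 4.5) to (0.9, 3.5), a distance of √(0.8² + 1.0²) ≈ 1.3.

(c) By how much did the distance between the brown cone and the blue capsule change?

-0.9

Before: roughly 3.0 units apart; after: 2.1. That's 0.9 units closer together.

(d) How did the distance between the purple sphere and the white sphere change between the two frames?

-0.9

They were about 5.4 units apart before and 4.5 after — 0.9 units closer together.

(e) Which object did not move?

the orange sphere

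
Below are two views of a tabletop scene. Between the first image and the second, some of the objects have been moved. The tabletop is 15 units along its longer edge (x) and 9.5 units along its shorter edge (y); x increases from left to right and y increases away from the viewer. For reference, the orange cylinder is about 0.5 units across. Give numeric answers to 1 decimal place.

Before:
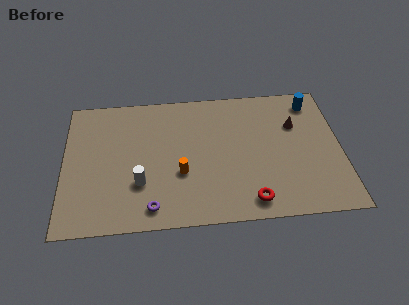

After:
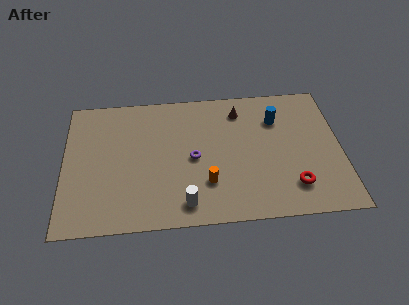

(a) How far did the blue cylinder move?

2.3

From (13.6, 8.0) to (11.6, 6.9), the blue cylinder covered √(2.0² + 1.1²) ≈ 2.3 units.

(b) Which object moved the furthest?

the purple torus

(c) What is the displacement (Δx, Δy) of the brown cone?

(-3.0, 1.3)

The brown cone was at about (12.6, 6.4) and moved to about (9.6, 7.7).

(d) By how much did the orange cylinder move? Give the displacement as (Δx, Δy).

(1.4, -0.8)

The orange cylinder was at about (6.3, 3.5) and moved to about (7.7, 2.7).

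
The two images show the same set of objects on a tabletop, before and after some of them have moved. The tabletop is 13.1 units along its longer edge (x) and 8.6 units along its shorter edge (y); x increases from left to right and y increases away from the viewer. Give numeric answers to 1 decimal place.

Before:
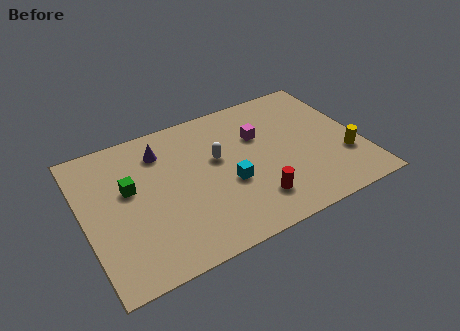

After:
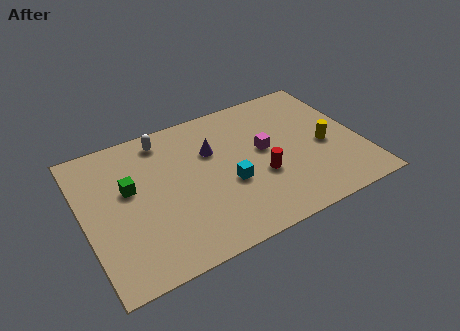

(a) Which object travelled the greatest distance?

the white capsule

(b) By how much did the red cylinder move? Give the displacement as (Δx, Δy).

(0.5, 1.3)

The red cylinder was at about (7.7, 1.9) and moved to about (8.2, 3.2).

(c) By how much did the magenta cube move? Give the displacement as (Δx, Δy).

(0.1, -1.0)

From the two frames, the magenta cube sits at roughly (8.5, 5.7) before and (8.6, 4.7) after.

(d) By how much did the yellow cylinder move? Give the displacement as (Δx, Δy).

(-0.8, 1.1)

From the two frames, the yellow cylinder sits at roughly (12.2, 2.7) before and (11.4, 3.8) after.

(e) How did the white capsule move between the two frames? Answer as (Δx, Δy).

(-2.3, 2.3)

The white capsule was at about (6.4, 5.1) and moved to about (4.1, 7.4).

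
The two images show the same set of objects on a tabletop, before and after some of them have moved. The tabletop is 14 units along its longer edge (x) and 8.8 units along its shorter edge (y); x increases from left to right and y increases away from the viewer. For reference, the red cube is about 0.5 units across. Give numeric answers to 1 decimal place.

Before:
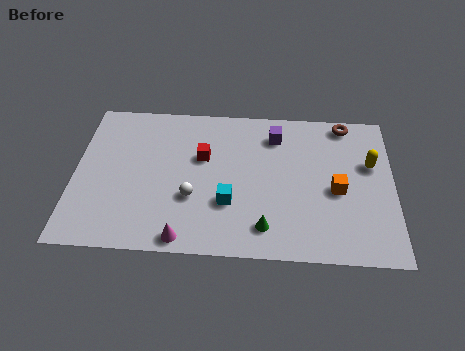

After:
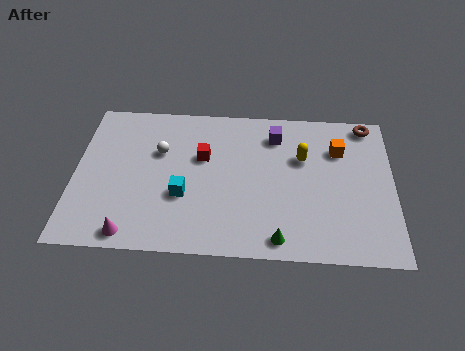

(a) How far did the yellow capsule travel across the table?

3.0

The yellow capsule moved from about (13.0, 5.5) to (10.0, 5.7), a distance of √(3.0² + 0.2²) ≈ 3.0.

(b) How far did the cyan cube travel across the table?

2.0

From (6.8, 2.9) to (4.8, 3.2), the cyan cube covered √(2.0² + 0.3²) ≈ 2.0 units.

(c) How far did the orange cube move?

2.4

The orange cube was near (11.5, 3.9) before and (11.6, 6.3) after, so it travelled √(0.1² + 2.4²) ≈ 2.4 units.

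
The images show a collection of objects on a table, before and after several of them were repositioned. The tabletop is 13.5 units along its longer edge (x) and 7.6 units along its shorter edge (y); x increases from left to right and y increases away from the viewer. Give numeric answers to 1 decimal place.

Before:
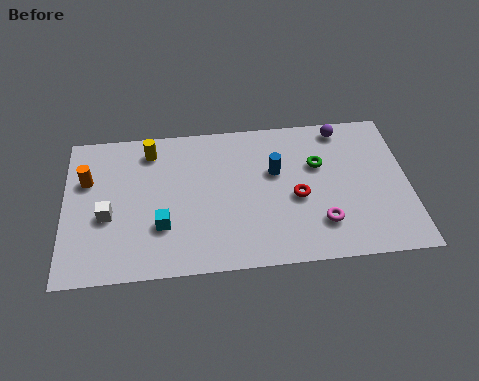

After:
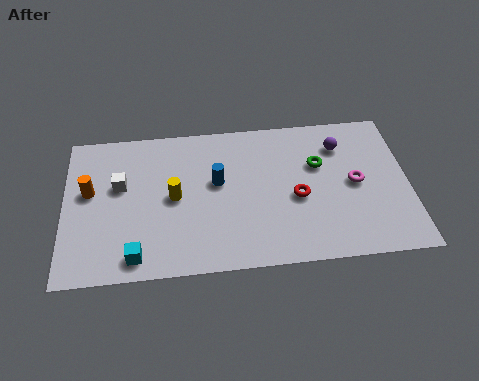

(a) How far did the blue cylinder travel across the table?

2.3

From (8.3, 4.7) to (6.0, 4.4), the blue cylinder covered √(2.3² + 0.3²) ≈ 2.3 units.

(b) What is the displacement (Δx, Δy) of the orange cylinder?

(0.1, -0.6)

The orange cylinder started near (0.9, 5.0) and ended near (1.0, 4.4).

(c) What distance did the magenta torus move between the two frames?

2.4

The magenta torus moved from about (10.0, 1.9) to (11.4, 3.8), a distance of √(1.4² + 1.9²) ≈ 2.4.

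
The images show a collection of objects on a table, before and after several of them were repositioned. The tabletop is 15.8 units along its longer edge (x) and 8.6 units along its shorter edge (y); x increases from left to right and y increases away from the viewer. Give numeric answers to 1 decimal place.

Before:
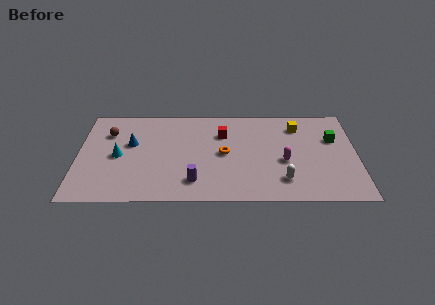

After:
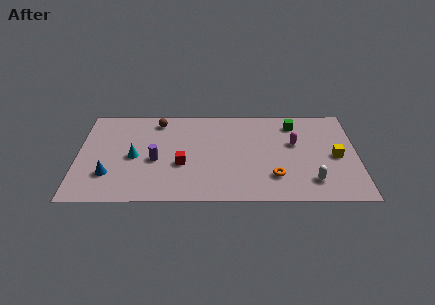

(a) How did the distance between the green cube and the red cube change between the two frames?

+1.1

Before: roughly 6.3 units apart; after: 7.4. That's 1.1 units further apart.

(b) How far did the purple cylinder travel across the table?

2.9

The purple cylinder was near (6.6, 1.8) before and (4.4, 3.7) after, so it travelled √(2.2² + 1.9²) ≈ 2.9 units.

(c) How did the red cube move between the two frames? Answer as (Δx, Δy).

(-2.3, -2.8)

The red cube was at about (8.2, 6.1) and moved to about (5.9, 3.3).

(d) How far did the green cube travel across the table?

2.6

From (14.5, 5.6) to (12.3, 7.0), the green cube covered √(2.2² + 1.4²) ≈ 2.6 units.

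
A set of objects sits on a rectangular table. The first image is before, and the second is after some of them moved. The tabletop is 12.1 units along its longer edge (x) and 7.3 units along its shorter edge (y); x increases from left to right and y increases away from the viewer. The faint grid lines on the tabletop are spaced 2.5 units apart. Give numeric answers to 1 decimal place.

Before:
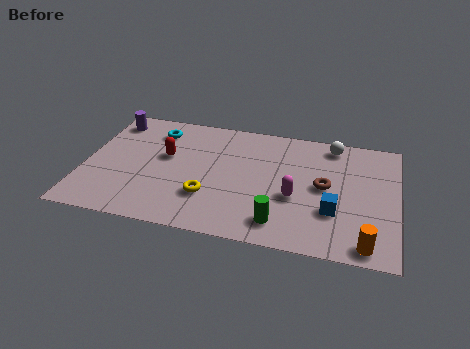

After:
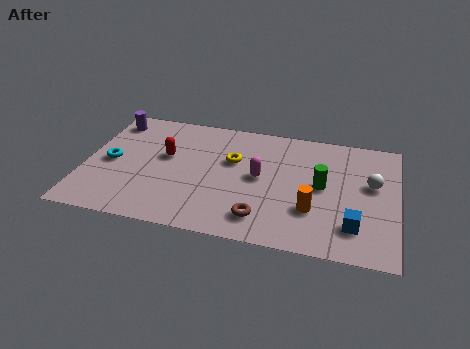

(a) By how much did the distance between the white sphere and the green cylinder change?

-3.4

They were about 5.4 units apart before and 2.0 after — 3.4 units closer together.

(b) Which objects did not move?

the red capsule and the purple cylinder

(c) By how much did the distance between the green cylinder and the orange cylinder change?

-1.8

The distance was about 3.3 in the first image and 1.5 in the second, so they moved 1.8 units closer together.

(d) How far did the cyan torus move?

2.8

The cyan torus moved from about (2.6, 5.8) to (1.0, 3.5), a distance of √(1.6² + 2.3²) ≈ 2.8.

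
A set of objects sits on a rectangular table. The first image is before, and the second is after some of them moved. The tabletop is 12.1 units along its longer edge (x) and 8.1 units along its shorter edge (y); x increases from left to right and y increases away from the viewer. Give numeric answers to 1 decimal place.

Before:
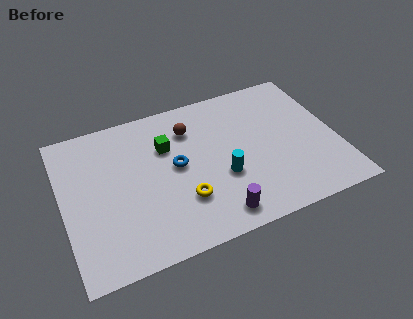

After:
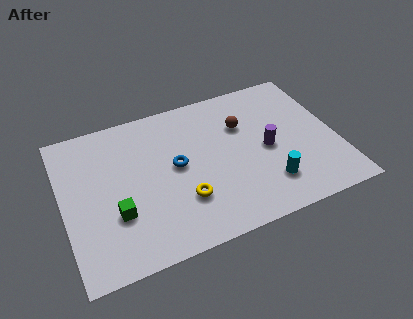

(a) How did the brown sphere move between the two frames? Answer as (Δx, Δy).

(2.3, -0.6)

From the two frames, the brown sphere sits at roughly (5.8, 6.1) before and (8.1, 5.5) after.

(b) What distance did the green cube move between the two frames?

3.8

The green cube moved from about (4.7, 5.5) to (2.2, 2.7), a distance of √(2.5² + 2.8²) ≈ 3.8.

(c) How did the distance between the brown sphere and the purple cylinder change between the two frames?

-3.1

Before: roughly 5.0 units apart; after: 1.9. That's 3.1 units closer together.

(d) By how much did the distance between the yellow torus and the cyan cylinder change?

+1.8

They were about 1.9 units apart before and 3.7 after — 1.8 units further apart.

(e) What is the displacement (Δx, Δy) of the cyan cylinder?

(1.9, -1.1)

The cyan cylinder was at about (6.9, 3.0) and moved to about (8.8, 1.9).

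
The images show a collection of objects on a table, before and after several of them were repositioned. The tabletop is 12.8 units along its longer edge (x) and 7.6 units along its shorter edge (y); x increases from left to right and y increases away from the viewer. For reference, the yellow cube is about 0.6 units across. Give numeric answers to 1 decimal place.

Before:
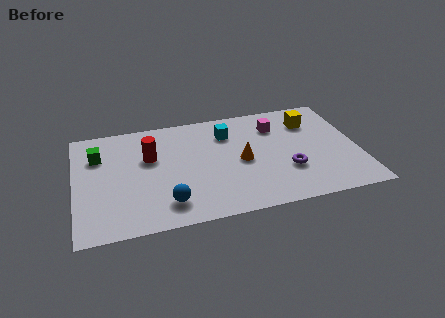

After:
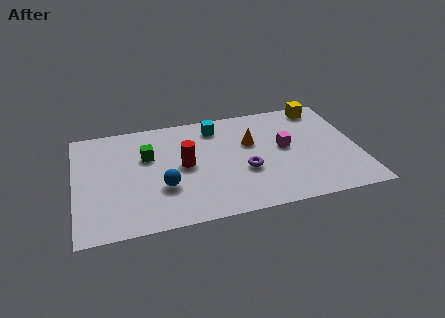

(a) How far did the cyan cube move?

0.8

The cyan cube was near (7.0, 5.7) before and (6.5, 6.3) after, so it travelled √(0.5² + 0.6²) ≈ 0.8 units.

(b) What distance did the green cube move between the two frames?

2.3

From (1.1, 5.4) to (3.3, 4.9), the green cube covered √(2.2² + 0.5²) ≈ 2.3 units.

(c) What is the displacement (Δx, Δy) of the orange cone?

(0.5, 1.2)

From the two frames, the orange cone sits at roughly (7.5, 3.6) before and (8.0, 4.8) after.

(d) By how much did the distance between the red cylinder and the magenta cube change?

-1.3

Before: roughly 5.9 units apart; after: 4.6. That's 1.3 units closer together.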